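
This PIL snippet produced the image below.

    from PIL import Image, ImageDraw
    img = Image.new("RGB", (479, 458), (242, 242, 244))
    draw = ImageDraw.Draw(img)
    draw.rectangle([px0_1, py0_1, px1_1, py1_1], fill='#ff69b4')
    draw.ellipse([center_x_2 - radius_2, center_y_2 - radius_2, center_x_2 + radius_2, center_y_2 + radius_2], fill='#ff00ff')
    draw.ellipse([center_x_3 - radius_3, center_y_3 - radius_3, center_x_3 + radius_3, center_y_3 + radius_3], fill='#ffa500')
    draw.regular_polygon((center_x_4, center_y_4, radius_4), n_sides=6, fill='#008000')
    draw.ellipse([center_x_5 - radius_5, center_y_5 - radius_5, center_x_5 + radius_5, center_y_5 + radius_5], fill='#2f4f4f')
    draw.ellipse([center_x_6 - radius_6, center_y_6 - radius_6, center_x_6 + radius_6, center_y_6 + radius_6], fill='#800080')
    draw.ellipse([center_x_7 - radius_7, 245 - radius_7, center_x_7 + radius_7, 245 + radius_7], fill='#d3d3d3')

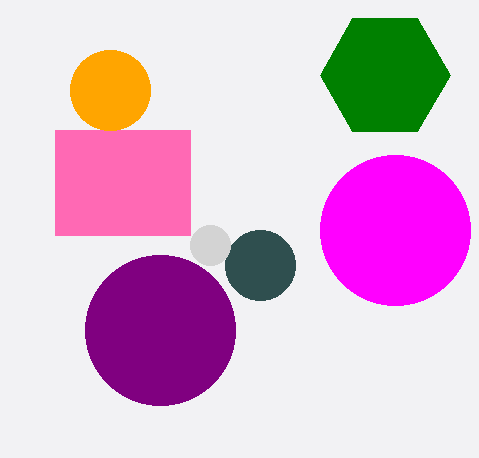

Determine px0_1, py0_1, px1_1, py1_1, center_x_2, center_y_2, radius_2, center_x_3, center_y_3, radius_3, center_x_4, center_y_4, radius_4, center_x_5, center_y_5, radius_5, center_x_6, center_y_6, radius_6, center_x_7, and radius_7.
px0_1 = 55, py0_1 = 130, px1_1 = 190, py1_1 = 235, center_x_2 = 395, center_y_2 = 230, radius_2 = 75, center_x_3 = 110, center_y_3 = 90, radius_3 = 40, center_x_4 = 385, center_y_4 = 75, radius_4 = 65, center_x_5 = 260, center_y_5 = 265, radius_5 = 35, center_x_6 = 160, center_y_6 = 330, radius_6 = 75, center_x_7 = 210, radius_7 = 20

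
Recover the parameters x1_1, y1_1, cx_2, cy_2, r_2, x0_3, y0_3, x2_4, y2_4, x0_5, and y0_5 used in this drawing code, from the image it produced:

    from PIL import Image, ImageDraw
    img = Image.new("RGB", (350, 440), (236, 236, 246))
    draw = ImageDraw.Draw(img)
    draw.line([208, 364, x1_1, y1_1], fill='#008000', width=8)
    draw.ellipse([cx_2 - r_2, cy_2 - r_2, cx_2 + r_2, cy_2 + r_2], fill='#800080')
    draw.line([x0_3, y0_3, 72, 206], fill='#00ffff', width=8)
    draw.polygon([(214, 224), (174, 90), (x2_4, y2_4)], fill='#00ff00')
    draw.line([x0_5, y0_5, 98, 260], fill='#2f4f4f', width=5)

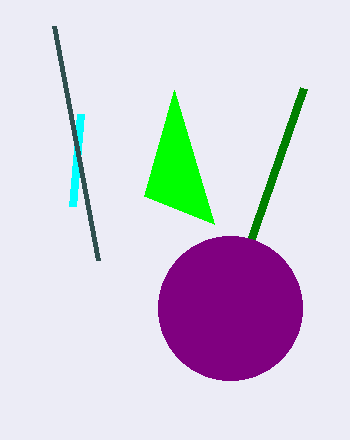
x1_1 = 304
y1_1 = 88
cx_2 = 230
cy_2 = 308
r_2 = 72
x0_3 = 80
y0_3 = 114
x2_4 = 144
y2_4 = 196
x0_5 = 54
y0_5 = 26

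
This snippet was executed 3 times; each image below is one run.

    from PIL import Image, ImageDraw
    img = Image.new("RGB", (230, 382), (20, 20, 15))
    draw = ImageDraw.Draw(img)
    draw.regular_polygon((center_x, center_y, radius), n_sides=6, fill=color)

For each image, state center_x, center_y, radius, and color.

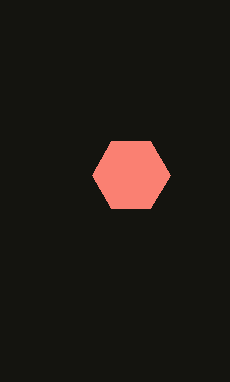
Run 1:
center_x = 131, center_y = 175, radius = 39, color = 'salmon'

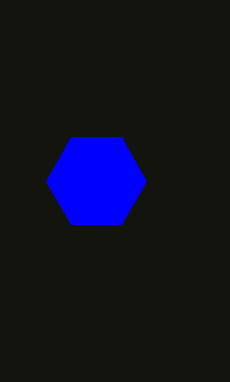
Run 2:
center_x = 96
center_y = 181
radius = 50
color = 'blue'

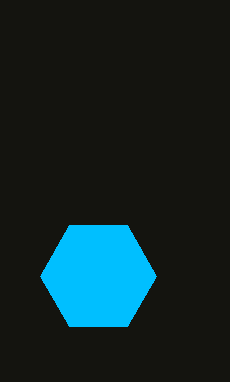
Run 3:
center_x = 98, center_y = 276, radius = 58, color = 'deepskyblue'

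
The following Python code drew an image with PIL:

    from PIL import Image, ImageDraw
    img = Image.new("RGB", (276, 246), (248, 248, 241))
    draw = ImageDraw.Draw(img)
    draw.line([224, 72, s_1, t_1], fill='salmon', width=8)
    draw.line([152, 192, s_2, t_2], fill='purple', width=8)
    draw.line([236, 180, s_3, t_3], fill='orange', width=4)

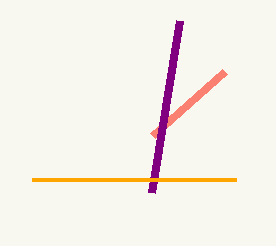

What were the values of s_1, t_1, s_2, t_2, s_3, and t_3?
s_1 = 152
t_1 = 136
s_2 = 180
t_2 = 20
s_3 = 32
t_3 = 180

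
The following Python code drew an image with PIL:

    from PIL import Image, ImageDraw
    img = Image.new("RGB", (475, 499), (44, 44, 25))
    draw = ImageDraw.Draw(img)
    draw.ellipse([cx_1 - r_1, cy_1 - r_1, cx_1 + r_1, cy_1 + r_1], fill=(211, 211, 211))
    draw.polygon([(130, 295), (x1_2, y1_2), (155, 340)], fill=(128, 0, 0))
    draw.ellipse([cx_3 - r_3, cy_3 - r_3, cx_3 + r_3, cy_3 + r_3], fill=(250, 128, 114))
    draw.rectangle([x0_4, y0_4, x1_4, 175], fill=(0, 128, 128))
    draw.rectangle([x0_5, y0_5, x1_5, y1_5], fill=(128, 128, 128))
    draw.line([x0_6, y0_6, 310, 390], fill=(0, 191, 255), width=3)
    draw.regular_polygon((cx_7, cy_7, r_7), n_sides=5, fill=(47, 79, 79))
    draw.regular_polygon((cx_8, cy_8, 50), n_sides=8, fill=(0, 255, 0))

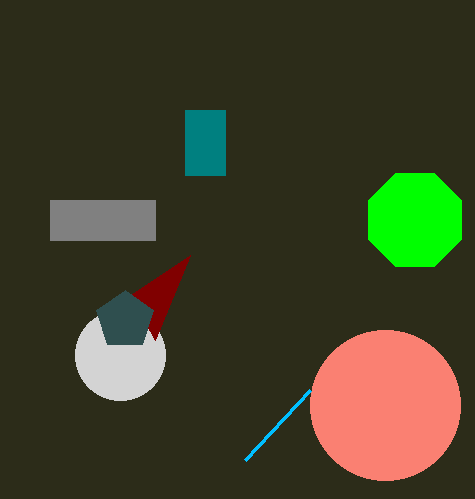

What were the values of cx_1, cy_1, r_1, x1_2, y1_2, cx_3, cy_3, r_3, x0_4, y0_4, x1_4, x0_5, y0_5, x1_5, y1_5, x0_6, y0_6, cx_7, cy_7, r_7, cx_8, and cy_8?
cx_1 = 120, cy_1 = 355, r_1 = 45, x1_2 = 190, y1_2 = 255, cx_3 = 385, cy_3 = 405, r_3 = 75, x0_4 = 185, y0_4 = 110, x1_4 = 225, x0_5 = 50, y0_5 = 200, x1_5 = 155, y1_5 = 240, x0_6 = 245, y0_6 = 460, cx_7 = 125, cy_7 = 320, r_7 = 30, cx_8 = 415, cy_8 = 220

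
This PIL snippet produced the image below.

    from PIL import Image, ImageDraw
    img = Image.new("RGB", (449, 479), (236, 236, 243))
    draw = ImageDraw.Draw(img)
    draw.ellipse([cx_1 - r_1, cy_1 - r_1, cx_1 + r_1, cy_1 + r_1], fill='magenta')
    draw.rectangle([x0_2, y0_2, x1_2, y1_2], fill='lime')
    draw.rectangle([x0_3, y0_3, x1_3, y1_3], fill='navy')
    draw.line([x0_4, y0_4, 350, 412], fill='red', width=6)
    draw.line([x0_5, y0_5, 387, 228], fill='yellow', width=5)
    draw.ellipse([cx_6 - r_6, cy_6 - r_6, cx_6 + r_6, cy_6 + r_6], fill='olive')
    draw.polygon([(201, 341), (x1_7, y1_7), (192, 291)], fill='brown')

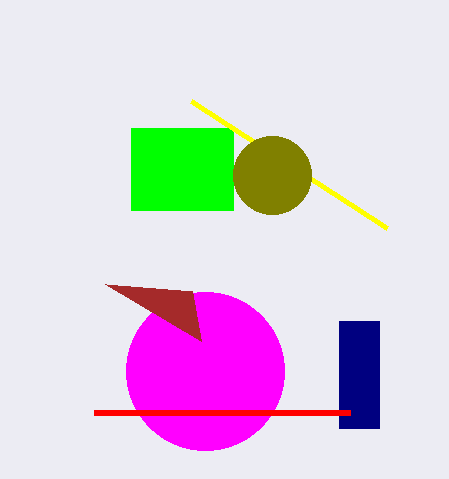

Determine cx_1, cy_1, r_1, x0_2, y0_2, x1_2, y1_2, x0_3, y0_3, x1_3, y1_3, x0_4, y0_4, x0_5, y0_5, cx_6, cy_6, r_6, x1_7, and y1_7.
cx_1 = 205; cy_1 = 371; r_1 = 79; x0_2 = 131; y0_2 = 128; x1_2 = 233; y1_2 = 210; x0_3 = 339; y0_3 = 321; x1_3 = 379; y1_3 = 428; x0_4 = 94; y0_4 = 412; x0_5 = 191; y0_5 = 101; cx_6 = 272; cy_6 = 175; r_6 = 39; x1_7 = 105; y1_7 = 284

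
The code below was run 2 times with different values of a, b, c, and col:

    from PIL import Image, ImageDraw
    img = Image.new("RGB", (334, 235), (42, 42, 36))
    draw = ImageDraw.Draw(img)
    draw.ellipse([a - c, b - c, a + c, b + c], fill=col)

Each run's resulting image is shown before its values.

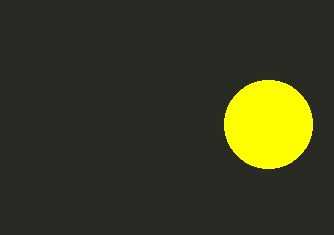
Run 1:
a = 268; b = 124; c = 44; col = 'yellow'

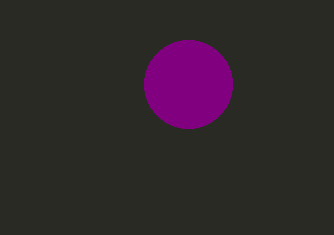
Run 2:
a = 188
b = 84
c = 44
col = 'purple'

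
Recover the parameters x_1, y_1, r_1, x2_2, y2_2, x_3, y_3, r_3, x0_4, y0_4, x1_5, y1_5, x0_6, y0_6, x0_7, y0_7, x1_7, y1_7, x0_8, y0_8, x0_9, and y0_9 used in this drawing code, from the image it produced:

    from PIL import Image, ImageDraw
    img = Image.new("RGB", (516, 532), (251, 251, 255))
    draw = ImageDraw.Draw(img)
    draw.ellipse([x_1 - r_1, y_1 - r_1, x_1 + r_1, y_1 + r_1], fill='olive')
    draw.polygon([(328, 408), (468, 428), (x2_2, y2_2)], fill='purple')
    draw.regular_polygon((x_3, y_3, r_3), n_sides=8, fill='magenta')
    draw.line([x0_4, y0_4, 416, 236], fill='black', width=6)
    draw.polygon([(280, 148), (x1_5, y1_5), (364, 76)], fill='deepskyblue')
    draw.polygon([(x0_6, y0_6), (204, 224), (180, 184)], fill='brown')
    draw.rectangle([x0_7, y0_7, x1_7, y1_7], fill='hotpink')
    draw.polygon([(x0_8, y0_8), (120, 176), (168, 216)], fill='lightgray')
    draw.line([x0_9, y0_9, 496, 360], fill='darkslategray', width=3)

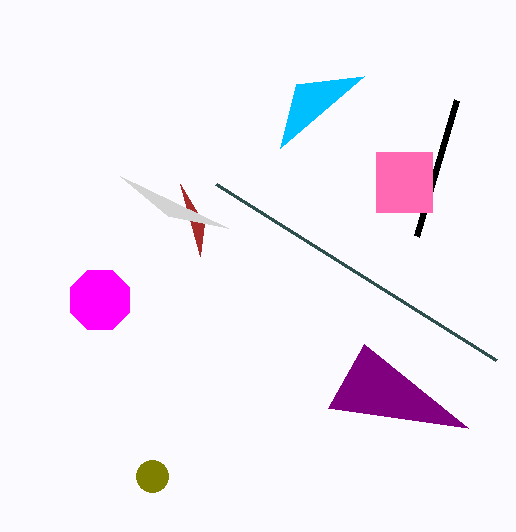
x_1 = 152
y_1 = 476
r_1 = 16
x2_2 = 364
y2_2 = 344
x_3 = 100
y_3 = 300
r_3 = 32
x0_4 = 456
y0_4 = 100
x1_5 = 296
y1_5 = 84
x0_6 = 200
y0_6 = 256
x0_7 = 376
y0_7 = 152
x1_7 = 432
y1_7 = 212
x0_8 = 228
y0_8 = 228
x0_9 = 216
y0_9 = 184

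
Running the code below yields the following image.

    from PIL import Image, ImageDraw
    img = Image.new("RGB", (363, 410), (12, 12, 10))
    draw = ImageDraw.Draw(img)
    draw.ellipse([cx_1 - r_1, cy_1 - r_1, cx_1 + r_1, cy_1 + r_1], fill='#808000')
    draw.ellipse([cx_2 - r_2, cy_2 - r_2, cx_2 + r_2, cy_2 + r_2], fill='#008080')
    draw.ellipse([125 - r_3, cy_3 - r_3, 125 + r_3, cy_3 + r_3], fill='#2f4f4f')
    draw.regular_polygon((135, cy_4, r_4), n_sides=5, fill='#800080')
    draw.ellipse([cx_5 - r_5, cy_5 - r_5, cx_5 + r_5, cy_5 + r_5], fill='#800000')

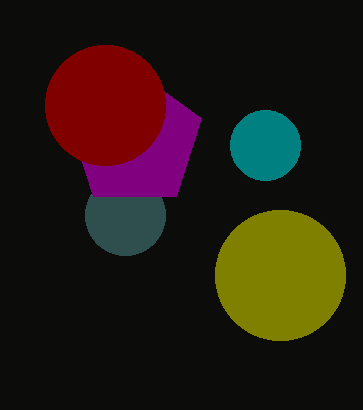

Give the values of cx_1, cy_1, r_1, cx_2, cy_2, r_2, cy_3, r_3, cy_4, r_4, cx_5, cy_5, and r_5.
cx_1 = 280, cy_1 = 275, r_1 = 65, cx_2 = 265, cy_2 = 145, r_2 = 35, cy_3 = 215, r_3 = 40, cy_4 = 140, r_4 = 70, cx_5 = 105, cy_5 = 105, r_5 = 60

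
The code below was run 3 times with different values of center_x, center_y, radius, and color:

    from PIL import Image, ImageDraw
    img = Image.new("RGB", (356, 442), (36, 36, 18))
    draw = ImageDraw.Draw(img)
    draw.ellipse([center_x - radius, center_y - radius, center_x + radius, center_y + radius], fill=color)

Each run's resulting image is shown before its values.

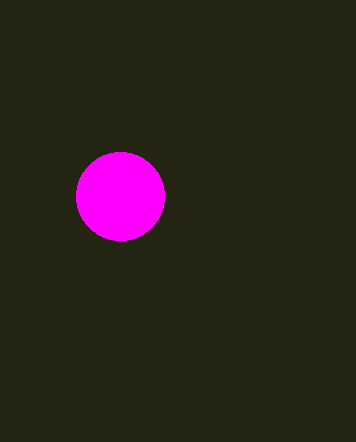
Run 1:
center_x = 120, center_y = 196, radius = 44, color = 'magenta'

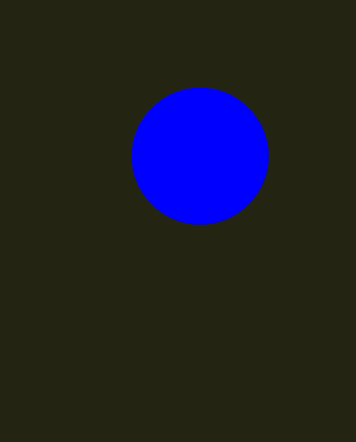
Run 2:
center_x = 200; center_y = 156; radius = 68; color = 'blue'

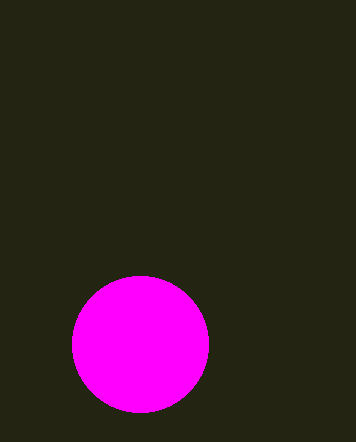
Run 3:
center_x = 140; center_y = 344; radius = 68; color = 'magenta'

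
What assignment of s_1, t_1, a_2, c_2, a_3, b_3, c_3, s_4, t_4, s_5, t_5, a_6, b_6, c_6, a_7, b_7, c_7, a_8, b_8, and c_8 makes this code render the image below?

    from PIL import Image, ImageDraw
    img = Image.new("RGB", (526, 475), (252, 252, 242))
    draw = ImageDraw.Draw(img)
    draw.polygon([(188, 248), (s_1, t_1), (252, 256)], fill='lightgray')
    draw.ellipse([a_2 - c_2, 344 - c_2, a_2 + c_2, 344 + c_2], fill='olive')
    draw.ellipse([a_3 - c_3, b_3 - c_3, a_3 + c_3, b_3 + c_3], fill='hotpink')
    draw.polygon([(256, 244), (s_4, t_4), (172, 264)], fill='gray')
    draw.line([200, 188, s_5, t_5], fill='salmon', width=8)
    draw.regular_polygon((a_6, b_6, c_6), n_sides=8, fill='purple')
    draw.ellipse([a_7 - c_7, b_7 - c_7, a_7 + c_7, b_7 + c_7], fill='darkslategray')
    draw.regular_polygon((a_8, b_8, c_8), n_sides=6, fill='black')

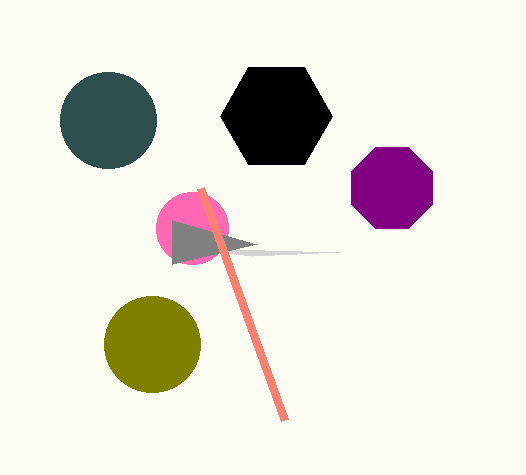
s_1 = 340
t_1 = 252
a_2 = 152
c_2 = 48
a_3 = 192
b_3 = 228
c_3 = 36
s_4 = 172
t_4 = 220
s_5 = 284
t_5 = 420
a_6 = 392
b_6 = 188
c_6 = 44
a_7 = 108
b_7 = 120
c_7 = 48
a_8 = 276
b_8 = 116
c_8 = 56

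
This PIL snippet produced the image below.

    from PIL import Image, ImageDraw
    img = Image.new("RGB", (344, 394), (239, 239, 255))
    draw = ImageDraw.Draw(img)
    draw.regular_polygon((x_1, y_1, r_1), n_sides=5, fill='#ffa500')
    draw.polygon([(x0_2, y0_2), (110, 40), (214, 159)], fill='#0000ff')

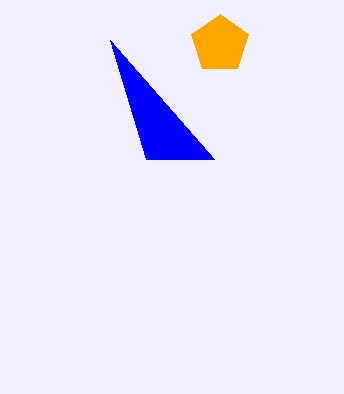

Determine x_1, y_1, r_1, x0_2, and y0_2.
x_1 = 220; y_1 = 44; r_1 = 30; x0_2 = 146; y0_2 = 159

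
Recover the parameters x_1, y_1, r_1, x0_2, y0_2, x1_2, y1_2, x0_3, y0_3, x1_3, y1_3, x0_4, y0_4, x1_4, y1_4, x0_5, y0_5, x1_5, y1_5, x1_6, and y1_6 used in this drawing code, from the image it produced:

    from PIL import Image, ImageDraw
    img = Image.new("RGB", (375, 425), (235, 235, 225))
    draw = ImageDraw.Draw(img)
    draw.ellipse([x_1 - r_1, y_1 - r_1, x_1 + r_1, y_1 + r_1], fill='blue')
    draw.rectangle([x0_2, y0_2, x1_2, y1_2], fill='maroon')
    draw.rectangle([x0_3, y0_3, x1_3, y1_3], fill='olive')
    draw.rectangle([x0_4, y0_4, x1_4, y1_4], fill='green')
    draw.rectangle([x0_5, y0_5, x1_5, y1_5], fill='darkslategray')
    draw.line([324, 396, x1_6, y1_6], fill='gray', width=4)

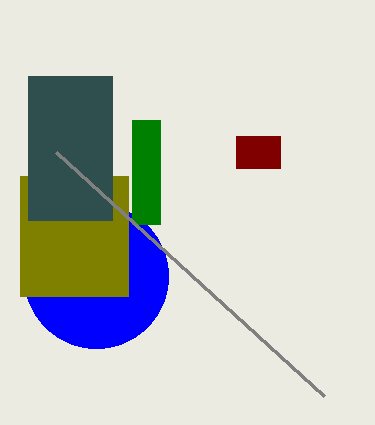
x_1 = 96, y_1 = 276, r_1 = 72, x0_2 = 236, y0_2 = 136, x1_2 = 280, y1_2 = 168, x0_3 = 20, y0_3 = 176, x1_3 = 128, y1_3 = 296, x0_4 = 132, y0_4 = 120, x1_4 = 160, y1_4 = 224, x0_5 = 28, y0_5 = 76, x1_5 = 112, y1_5 = 220, x1_6 = 56, y1_6 = 152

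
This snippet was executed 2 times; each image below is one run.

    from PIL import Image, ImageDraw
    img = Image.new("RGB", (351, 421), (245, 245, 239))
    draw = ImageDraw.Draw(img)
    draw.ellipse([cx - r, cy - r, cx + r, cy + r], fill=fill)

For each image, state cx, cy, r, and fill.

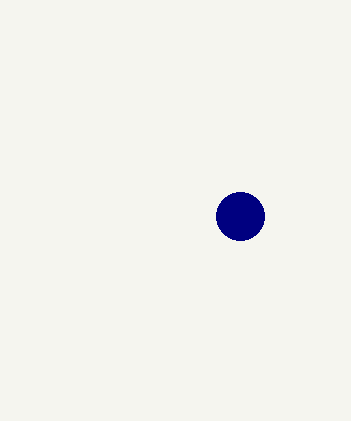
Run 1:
cx = 240, cy = 216, r = 24, fill = 'navy'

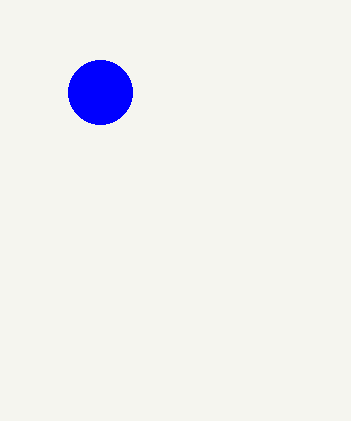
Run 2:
cx = 100; cy = 92; r = 32; fill = 'blue'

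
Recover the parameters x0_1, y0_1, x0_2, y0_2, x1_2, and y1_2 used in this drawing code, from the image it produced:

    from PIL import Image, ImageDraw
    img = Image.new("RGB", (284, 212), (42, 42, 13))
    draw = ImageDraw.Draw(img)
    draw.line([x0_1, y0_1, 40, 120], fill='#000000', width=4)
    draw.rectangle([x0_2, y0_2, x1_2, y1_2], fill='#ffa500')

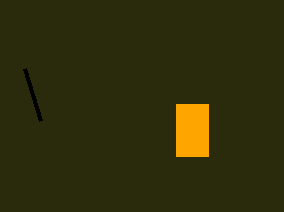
x0_1 = 24, y0_1 = 68, x0_2 = 176, y0_2 = 104, x1_2 = 208, y1_2 = 156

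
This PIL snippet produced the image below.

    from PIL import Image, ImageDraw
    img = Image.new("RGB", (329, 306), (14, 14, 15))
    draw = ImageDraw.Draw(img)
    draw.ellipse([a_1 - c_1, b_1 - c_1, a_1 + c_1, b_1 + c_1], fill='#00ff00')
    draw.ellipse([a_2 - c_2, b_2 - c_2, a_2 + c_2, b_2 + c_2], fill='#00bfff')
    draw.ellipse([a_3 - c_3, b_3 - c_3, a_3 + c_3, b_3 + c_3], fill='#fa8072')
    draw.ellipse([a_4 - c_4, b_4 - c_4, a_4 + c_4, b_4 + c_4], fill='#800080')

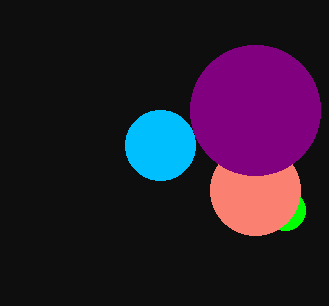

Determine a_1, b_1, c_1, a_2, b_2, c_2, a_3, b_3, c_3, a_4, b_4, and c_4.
a_1 = 285; b_1 = 210; c_1 = 20; a_2 = 160; b_2 = 145; c_2 = 35; a_3 = 255; b_3 = 190; c_3 = 45; a_4 = 255; b_4 = 110; c_4 = 65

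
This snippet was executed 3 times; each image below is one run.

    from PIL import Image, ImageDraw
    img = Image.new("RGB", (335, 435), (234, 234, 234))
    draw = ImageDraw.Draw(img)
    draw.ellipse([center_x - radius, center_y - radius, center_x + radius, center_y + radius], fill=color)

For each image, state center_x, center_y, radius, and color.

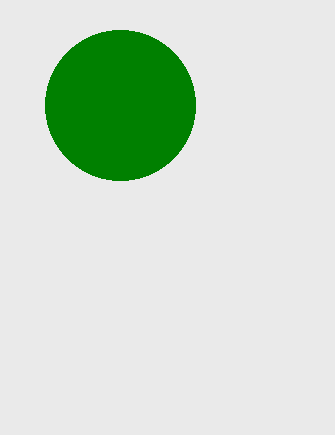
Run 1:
center_x = 120, center_y = 105, radius = 75, color = 'green'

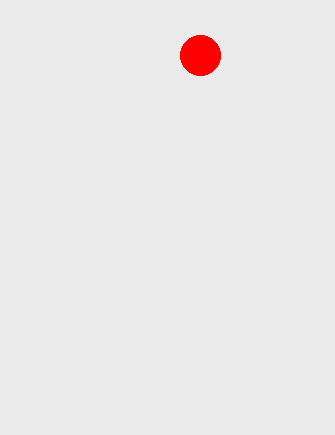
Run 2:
center_x = 200; center_y = 55; radius = 20; color = 'red'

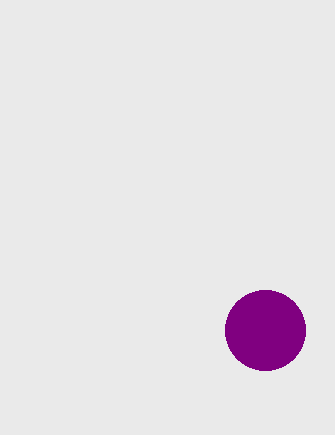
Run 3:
center_x = 265; center_y = 330; radius = 40; color = 'purple'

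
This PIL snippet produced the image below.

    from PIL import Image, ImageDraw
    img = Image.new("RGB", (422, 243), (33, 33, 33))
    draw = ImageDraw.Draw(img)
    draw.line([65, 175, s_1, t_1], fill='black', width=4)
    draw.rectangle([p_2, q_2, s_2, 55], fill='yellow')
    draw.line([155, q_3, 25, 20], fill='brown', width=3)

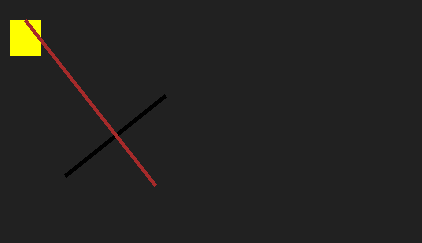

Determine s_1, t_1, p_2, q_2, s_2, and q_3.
s_1 = 165, t_1 = 95, p_2 = 10, q_2 = 20, s_2 = 40, q_3 = 185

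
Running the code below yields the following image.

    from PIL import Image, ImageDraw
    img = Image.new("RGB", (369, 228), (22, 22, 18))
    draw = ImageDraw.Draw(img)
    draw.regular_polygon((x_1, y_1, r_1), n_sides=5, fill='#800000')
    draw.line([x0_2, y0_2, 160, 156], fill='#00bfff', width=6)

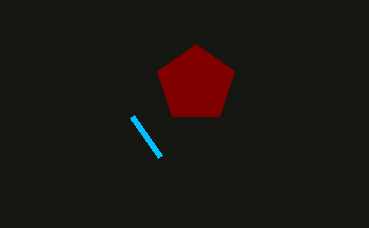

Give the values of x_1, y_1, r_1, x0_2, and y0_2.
x_1 = 196
y_1 = 84
r_1 = 40
x0_2 = 132
y0_2 = 116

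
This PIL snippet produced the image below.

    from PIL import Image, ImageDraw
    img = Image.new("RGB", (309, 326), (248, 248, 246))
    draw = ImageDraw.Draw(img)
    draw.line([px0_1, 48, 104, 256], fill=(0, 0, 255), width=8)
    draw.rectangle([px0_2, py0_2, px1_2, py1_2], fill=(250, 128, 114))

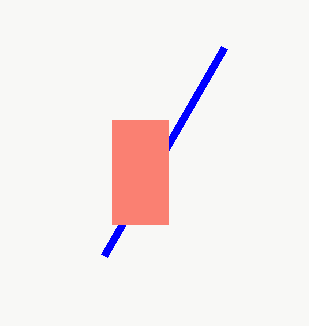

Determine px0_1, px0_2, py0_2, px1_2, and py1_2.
px0_1 = 224; px0_2 = 112; py0_2 = 120; px1_2 = 168; py1_2 = 224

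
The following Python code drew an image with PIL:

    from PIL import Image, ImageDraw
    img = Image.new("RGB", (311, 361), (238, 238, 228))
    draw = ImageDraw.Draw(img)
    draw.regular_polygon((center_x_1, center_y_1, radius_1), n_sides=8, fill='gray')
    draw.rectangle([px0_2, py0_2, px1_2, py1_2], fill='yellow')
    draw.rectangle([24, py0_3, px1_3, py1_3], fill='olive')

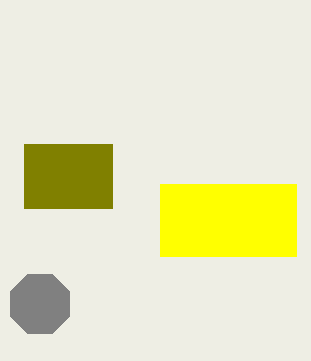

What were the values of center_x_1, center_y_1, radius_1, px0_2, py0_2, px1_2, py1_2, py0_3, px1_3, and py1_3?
center_x_1 = 40; center_y_1 = 304; radius_1 = 32; px0_2 = 160; py0_2 = 184; px1_2 = 296; py1_2 = 256; py0_3 = 144; px1_3 = 112; py1_3 = 208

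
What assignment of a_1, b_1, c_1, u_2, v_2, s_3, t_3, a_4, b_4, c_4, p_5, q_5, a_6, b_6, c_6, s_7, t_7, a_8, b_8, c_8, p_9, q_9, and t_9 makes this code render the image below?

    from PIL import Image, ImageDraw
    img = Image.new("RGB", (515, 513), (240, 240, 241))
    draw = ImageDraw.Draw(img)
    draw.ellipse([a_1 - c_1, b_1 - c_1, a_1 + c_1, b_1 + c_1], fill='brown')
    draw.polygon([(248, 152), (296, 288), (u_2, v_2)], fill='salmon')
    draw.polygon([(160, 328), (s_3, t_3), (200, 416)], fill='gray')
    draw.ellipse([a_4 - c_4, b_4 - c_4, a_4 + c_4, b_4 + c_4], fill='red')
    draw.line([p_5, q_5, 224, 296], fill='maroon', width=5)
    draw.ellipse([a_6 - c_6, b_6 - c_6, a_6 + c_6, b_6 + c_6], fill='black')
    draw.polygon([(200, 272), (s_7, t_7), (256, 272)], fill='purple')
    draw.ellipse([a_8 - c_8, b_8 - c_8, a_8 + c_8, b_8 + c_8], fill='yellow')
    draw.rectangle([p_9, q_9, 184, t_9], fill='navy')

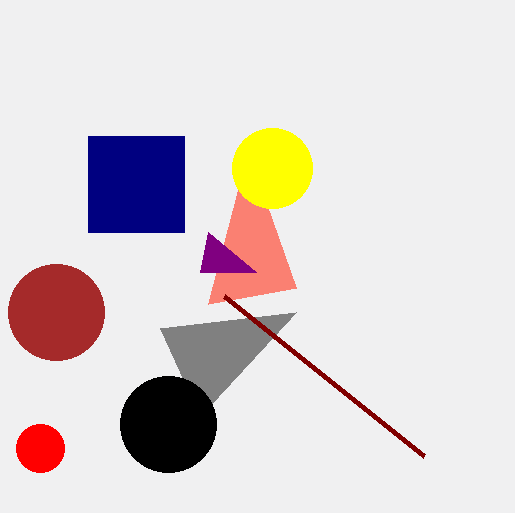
a_1 = 56; b_1 = 312; c_1 = 48; u_2 = 208; v_2 = 304; s_3 = 296; t_3 = 312; a_4 = 40; b_4 = 448; c_4 = 24; p_5 = 424; q_5 = 456; a_6 = 168; b_6 = 424; c_6 = 48; s_7 = 208; t_7 = 232; a_8 = 272; b_8 = 168; c_8 = 40; p_9 = 88; q_9 = 136; t_9 = 232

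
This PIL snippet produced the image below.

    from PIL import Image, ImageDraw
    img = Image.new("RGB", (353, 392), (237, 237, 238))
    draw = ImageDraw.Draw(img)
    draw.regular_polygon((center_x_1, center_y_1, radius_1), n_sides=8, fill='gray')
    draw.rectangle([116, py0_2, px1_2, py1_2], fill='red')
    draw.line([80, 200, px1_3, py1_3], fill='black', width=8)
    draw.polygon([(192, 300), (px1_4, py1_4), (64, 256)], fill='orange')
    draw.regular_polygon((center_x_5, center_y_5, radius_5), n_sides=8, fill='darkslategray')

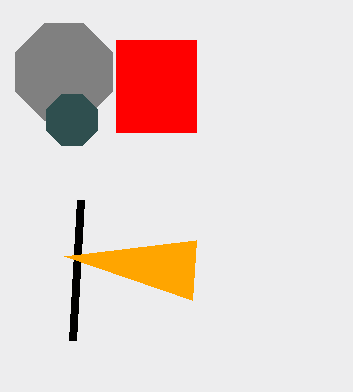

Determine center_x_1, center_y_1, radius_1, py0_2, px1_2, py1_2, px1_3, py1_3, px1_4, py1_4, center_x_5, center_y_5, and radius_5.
center_x_1 = 64
center_y_1 = 72
radius_1 = 52
py0_2 = 40
px1_2 = 196
py1_2 = 132
px1_3 = 72
py1_3 = 340
px1_4 = 196
py1_4 = 240
center_x_5 = 72
center_y_5 = 120
radius_5 = 28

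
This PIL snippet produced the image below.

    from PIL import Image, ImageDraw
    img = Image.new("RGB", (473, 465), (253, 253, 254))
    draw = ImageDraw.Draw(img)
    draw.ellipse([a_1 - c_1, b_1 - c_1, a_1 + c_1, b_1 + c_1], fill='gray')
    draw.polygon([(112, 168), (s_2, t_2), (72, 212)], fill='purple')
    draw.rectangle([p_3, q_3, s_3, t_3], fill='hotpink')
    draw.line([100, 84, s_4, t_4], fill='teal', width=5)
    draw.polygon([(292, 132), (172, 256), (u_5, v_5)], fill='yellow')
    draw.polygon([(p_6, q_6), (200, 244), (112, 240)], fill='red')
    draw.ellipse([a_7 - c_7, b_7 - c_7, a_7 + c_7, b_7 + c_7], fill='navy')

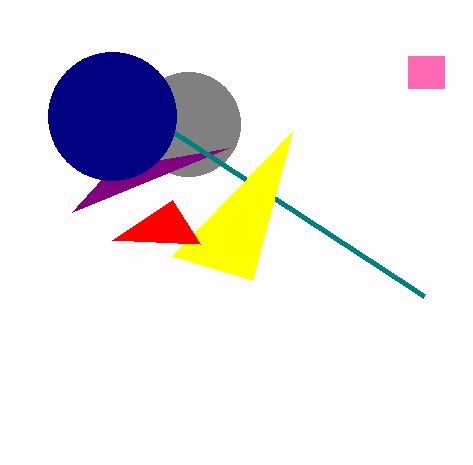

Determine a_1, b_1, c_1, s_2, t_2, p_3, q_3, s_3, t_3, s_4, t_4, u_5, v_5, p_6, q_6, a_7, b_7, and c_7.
a_1 = 188; b_1 = 124; c_1 = 52; s_2 = 228; t_2 = 148; p_3 = 408; q_3 = 56; s_3 = 444; t_3 = 88; s_4 = 424; t_4 = 296; u_5 = 252; v_5 = 280; p_6 = 172; q_6 = 200; a_7 = 112; b_7 = 116; c_7 = 64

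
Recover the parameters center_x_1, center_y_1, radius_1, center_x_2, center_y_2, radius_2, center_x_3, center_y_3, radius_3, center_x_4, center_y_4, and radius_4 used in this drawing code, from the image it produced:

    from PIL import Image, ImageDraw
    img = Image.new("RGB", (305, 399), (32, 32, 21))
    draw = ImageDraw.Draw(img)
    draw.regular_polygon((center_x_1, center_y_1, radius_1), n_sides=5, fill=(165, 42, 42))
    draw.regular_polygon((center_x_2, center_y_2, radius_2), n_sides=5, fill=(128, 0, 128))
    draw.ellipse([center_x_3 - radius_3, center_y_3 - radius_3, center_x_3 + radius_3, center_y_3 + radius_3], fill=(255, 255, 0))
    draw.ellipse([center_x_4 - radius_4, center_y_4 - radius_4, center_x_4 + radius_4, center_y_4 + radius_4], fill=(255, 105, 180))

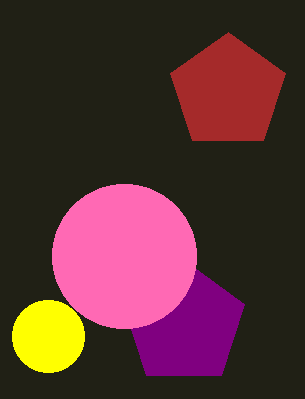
center_x_1 = 228
center_y_1 = 92
radius_1 = 60
center_x_2 = 184
center_y_2 = 324
radius_2 = 64
center_x_3 = 48
center_y_3 = 336
radius_3 = 36
center_x_4 = 124
center_y_4 = 256
radius_4 = 72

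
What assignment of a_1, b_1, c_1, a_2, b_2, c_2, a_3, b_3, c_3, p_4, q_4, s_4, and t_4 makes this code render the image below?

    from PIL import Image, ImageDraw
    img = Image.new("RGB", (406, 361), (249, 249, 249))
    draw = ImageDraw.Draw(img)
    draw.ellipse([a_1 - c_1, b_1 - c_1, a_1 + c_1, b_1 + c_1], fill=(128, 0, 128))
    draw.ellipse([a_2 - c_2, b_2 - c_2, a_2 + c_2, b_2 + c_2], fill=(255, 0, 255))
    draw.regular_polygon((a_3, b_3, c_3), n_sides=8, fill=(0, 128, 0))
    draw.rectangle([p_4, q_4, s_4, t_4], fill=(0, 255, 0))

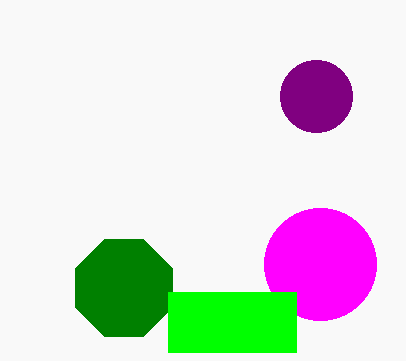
a_1 = 316; b_1 = 96; c_1 = 36; a_2 = 320; b_2 = 264; c_2 = 56; a_3 = 124; b_3 = 288; c_3 = 52; p_4 = 168; q_4 = 292; s_4 = 296; t_4 = 352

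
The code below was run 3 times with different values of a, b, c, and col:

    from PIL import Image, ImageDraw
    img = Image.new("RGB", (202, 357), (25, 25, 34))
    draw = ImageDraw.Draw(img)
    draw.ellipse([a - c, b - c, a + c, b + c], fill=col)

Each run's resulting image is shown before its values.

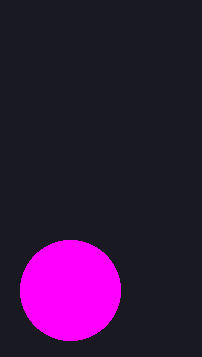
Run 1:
a = 70, b = 290, c = 50, col = 'magenta'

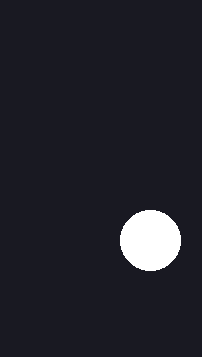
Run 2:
a = 150
b = 240
c = 30
col = 'white'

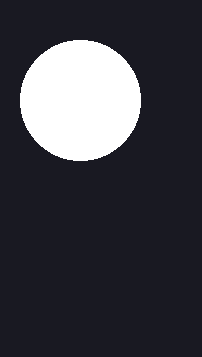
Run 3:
a = 80
b = 100
c = 60
col = 'white'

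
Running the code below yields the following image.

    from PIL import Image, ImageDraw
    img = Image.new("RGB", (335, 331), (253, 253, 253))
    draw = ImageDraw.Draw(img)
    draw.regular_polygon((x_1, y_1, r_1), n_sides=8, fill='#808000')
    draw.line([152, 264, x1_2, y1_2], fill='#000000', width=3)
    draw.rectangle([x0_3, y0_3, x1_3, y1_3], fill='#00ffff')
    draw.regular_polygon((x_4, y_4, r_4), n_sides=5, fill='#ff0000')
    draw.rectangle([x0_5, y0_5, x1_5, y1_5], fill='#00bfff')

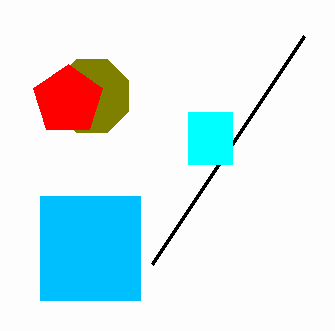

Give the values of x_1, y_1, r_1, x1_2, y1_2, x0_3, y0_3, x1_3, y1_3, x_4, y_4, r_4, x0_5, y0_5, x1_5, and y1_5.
x_1 = 92; y_1 = 96; r_1 = 40; x1_2 = 304; y1_2 = 36; x0_3 = 188; y0_3 = 112; x1_3 = 232; y1_3 = 164; x_4 = 68; y_4 = 100; r_4 = 36; x0_5 = 40; y0_5 = 196; x1_5 = 140; y1_5 = 300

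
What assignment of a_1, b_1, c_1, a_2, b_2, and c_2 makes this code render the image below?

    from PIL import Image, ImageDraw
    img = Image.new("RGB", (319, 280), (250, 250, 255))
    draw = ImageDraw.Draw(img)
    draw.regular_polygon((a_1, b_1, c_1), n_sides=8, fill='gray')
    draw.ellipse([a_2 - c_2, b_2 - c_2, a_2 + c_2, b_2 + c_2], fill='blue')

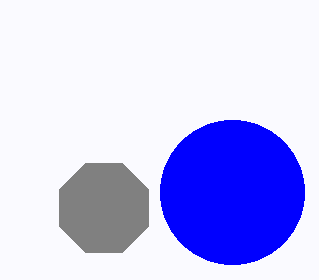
a_1 = 104; b_1 = 208; c_1 = 48; a_2 = 232; b_2 = 192; c_2 = 72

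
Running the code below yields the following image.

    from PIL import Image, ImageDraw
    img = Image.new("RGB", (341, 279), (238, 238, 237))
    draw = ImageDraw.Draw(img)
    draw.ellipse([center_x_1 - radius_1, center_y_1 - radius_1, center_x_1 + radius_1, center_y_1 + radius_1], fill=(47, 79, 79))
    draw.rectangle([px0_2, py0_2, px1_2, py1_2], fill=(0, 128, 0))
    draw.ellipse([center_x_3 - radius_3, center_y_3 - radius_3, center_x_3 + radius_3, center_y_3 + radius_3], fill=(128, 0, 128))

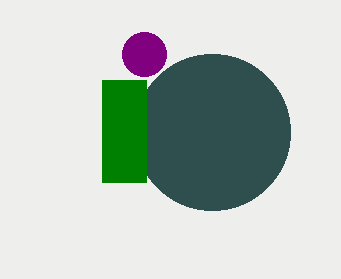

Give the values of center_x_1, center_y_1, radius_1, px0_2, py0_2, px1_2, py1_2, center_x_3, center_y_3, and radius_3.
center_x_1 = 212, center_y_1 = 132, radius_1 = 78, px0_2 = 102, py0_2 = 80, px1_2 = 146, py1_2 = 182, center_x_3 = 144, center_y_3 = 54, radius_3 = 22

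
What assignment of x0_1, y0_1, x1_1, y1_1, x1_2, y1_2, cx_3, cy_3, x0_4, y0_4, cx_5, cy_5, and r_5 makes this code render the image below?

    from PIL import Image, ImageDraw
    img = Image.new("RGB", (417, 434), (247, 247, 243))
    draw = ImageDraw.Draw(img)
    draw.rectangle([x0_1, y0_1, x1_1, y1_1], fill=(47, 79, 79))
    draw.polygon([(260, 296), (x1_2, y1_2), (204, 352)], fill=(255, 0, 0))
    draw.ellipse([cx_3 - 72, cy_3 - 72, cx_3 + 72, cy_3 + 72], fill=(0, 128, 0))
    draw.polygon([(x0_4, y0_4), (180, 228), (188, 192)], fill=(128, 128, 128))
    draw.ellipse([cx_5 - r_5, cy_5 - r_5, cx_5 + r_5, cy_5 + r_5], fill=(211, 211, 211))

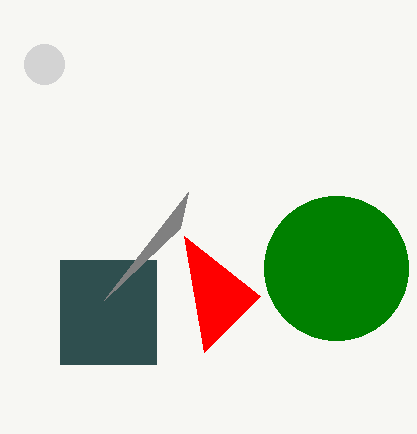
x0_1 = 60
y0_1 = 260
x1_1 = 156
y1_1 = 364
x1_2 = 184
y1_2 = 236
cx_3 = 336
cy_3 = 268
x0_4 = 104
y0_4 = 300
cx_5 = 44
cy_5 = 64
r_5 = 20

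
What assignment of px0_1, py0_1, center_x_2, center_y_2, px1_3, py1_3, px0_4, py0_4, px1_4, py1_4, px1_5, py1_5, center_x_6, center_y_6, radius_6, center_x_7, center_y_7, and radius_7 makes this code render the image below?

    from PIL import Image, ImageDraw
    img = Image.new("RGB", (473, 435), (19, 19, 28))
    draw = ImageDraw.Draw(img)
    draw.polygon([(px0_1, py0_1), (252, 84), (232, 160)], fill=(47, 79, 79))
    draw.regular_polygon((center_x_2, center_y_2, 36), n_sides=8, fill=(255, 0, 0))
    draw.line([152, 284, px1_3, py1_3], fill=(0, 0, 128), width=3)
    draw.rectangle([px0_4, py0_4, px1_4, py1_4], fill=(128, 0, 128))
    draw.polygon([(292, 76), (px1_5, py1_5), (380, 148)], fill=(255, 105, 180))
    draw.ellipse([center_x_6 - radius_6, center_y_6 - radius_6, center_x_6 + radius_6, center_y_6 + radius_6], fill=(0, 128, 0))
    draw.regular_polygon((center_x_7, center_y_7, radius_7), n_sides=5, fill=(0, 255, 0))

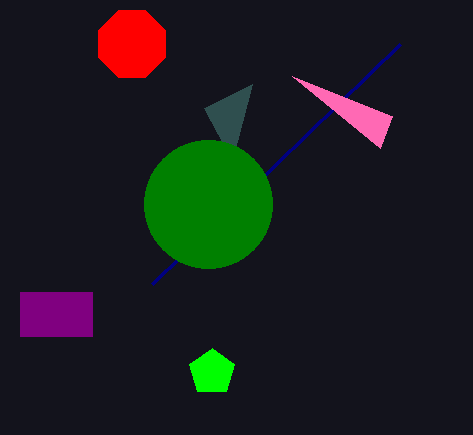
px0_1 = 204; py0_1 = 108; center_x_2 = 132; center_y_2 = 44; px1_3 = 400; py1_3 = 44; px0_4 = 20; py0_4 = 292; px1_4 = 92; py1_4 = 336; px1_5 = 392; py1_5 = 116; center_x_6 = 208; center_y_6 = 204; radius_6 = 64; center_x_7 = 212; center_y_7 = 372; radius_7 = 24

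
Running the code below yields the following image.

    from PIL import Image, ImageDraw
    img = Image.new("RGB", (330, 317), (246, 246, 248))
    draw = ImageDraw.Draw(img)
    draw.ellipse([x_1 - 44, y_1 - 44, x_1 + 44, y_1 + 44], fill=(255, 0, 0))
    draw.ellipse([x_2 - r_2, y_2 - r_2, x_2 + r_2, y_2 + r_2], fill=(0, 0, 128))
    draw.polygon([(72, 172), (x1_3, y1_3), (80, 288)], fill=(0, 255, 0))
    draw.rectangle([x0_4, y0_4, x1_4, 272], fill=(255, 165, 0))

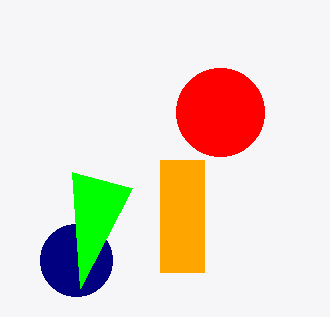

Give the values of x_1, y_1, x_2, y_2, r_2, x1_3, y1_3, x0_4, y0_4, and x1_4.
x_1 = 220, y_1 = 112, x_2 = 76, y_2 = 260, r_2 = 36, x1_3 = 132, y1_3 = 188, x0_4 = 160, y0_4 = 160, x1_4 = 204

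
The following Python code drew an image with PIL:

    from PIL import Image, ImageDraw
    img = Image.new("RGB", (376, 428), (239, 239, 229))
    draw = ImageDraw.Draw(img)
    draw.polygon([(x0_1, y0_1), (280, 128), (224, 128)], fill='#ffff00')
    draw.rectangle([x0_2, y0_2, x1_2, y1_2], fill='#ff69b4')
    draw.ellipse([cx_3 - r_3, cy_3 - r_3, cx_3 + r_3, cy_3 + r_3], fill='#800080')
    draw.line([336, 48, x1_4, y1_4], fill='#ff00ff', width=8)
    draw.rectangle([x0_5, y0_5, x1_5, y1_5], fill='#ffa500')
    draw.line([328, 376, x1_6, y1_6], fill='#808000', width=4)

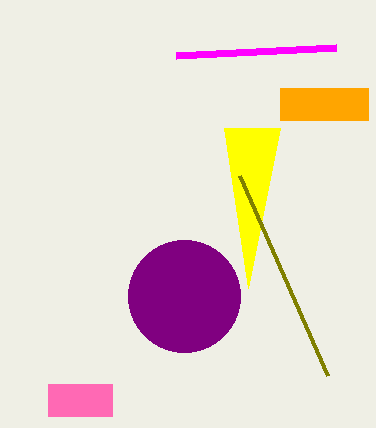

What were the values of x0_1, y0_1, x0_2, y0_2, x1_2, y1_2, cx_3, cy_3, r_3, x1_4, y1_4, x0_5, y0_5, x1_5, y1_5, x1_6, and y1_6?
x0_1 = 248, y0_1 = 288, x0_2 = 48, y0_2 = 384, x1_2 = 112, y1_2 = 416, cx_3 = 184, cy_3 = 296, r_3 = 56, x1_4 = 176, y1_4 = 56, x0_5 = 280, y0_5 = 88, x1_5 = 368, y1_5 = 120, x1_6 = 240, y1_6 = 176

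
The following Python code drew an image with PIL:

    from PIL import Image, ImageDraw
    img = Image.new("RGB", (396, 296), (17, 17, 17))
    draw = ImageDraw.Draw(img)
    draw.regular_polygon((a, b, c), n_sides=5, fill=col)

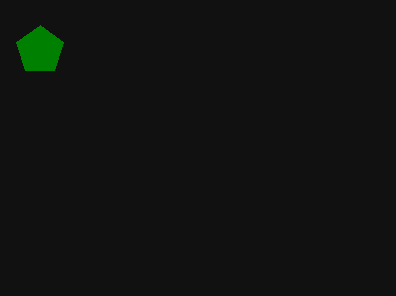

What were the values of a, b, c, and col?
a = 40; b = 50; c = 25; col = 'green'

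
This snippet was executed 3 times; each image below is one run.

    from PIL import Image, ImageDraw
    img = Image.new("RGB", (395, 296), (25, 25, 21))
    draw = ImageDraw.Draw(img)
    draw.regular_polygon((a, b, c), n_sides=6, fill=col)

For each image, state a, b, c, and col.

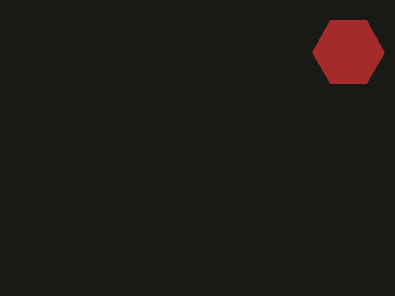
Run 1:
a = 348
b = 52
c = 36
col = 'brown'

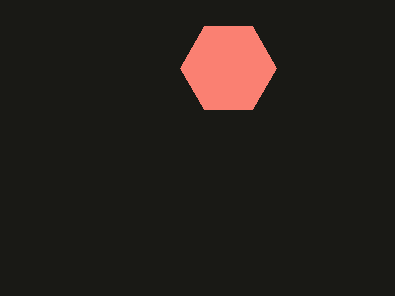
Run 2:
a = 228, b = 68, c = 48, col = 'salmon'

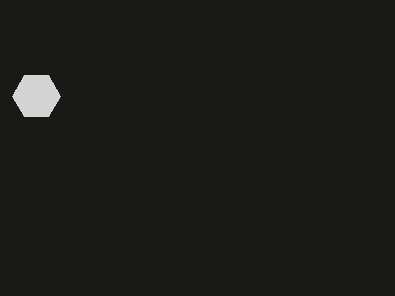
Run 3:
a = 36, b = 96, c = 24, col = 'lightgray'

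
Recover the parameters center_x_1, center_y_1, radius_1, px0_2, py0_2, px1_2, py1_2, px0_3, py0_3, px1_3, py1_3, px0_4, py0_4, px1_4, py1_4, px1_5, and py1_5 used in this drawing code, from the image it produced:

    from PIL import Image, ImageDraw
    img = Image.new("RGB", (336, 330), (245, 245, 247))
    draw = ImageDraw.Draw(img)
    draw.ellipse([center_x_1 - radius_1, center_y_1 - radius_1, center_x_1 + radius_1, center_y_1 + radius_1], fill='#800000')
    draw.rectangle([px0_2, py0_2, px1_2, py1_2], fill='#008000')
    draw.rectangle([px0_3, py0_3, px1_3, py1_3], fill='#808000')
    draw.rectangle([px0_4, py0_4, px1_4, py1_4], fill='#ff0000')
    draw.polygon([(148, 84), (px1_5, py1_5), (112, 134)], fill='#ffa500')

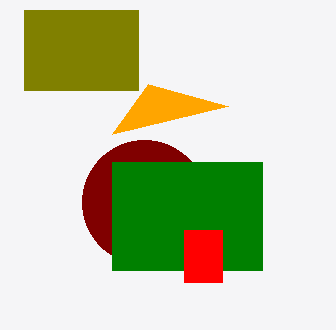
center_x_1 = 144, center_y_1 = 202, radius_1 = 62, px0_2 = 112, py0_2 = 162, px1_2 = 262, py1_2 = 270, px0_3 = 24, py0_3 = 10, px1_3 = 138, py1_3 = 90, px0_4 = 184, py0_4 = 230, px1_4 = 222, py1_4 = 282, px1_5 = 228, py1_5 = 106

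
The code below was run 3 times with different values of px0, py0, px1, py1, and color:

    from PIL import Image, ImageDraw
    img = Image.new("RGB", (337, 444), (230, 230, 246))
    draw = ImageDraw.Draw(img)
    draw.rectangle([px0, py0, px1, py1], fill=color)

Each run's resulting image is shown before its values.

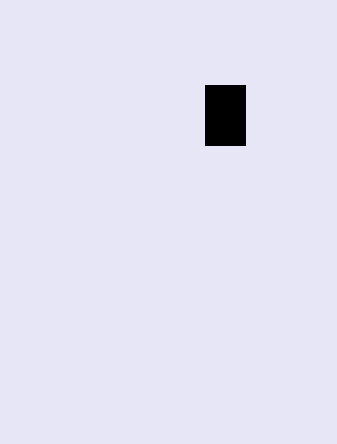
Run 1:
px0 = 205, py0 = 85, px1 = 245, py1 = 145, color = 'black'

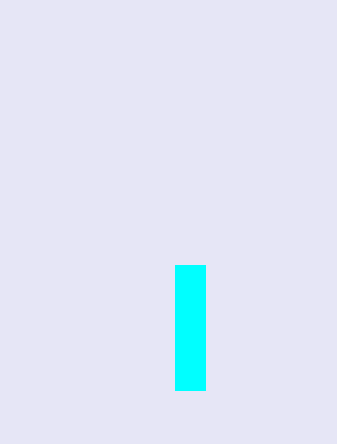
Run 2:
px0 = 175
py0 = 265
px1 = 205
py1 = 390
color = 'cyan'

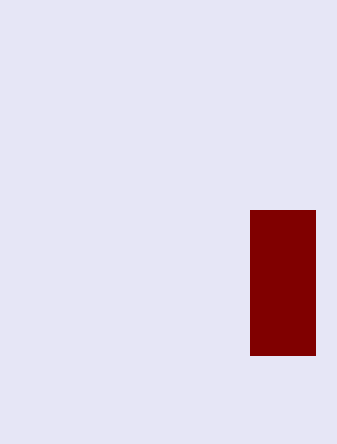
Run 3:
px0 = 250, py0 = 210, px1 = 315, py1 = 355, color = 'maroon'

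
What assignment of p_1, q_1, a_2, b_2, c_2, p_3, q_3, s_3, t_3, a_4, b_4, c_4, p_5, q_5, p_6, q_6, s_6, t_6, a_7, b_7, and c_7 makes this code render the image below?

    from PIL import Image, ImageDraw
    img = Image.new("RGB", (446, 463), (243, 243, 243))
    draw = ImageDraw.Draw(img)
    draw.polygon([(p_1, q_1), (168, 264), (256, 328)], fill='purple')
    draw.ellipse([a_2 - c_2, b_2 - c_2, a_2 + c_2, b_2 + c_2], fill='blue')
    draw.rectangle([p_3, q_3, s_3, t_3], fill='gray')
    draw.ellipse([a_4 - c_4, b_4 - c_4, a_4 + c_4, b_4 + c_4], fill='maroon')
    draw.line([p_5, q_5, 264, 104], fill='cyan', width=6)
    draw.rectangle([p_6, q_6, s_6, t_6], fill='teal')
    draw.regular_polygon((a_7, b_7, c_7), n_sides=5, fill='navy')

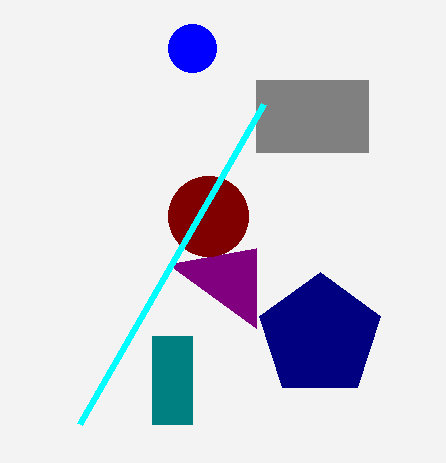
p_1 = 256
q_1 = 248
a_2 = 192
b_2 = 48
c_2 = 24
p_3 = 256
q_3 = 80
s_3 = 368
t_3 = 152
a_4 = 208
b_4 = 216
c_4 = 40
p_5 = 80
q_5 = 424
p_6 = 152
q_6 = 336
s_6 = 192
t_6 = 424
a_7 = 320
b_7 = 336
c_7 = 64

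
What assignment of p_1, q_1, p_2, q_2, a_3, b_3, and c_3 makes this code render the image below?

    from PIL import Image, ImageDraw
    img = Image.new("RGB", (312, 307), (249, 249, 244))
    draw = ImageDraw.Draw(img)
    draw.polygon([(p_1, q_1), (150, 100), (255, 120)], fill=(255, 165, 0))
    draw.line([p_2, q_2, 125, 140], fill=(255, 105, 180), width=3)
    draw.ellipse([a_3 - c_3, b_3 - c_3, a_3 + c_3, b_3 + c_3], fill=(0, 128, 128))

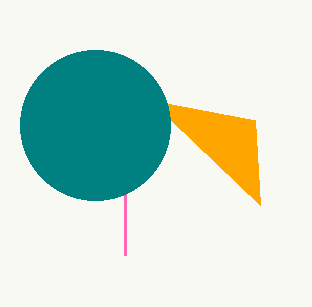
p_1 = 260
q_1 = 205
p_2 = 125
q_2 = 255
a_3 = 95
b_3 = 125
c_3 = 75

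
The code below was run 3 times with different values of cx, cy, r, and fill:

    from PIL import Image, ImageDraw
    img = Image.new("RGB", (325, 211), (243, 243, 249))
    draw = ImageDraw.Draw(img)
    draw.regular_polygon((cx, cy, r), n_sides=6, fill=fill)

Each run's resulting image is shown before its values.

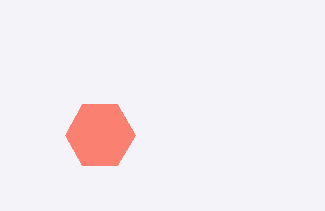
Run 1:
cx = 100, cy = 135, r = 35, fill = 'salmon'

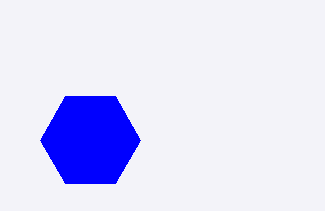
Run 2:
cx = 90, cy = 140, r = 50, fill = 'blue'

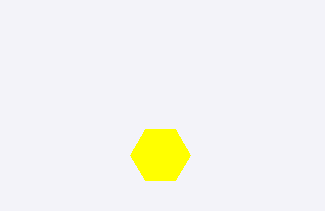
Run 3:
cx = 160, cy = 155, r = 30, fill = 'yellow'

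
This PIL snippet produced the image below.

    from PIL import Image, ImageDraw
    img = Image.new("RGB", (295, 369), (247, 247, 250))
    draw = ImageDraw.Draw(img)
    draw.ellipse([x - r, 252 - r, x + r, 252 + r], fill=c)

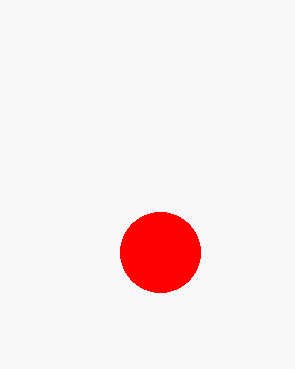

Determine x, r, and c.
x = 160; r = 40; c = 'red'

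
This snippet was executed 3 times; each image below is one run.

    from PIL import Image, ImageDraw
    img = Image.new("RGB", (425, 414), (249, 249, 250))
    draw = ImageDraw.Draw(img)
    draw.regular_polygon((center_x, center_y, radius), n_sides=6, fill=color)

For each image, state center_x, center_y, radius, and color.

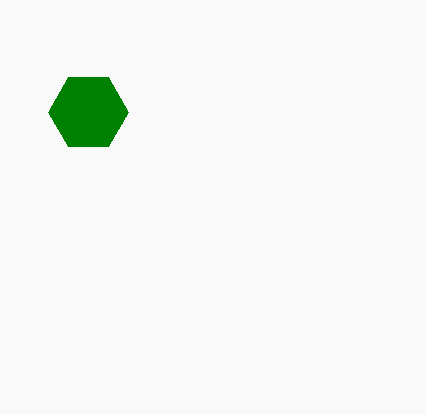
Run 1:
center_x = 88; center_y = 112; radius = 40; color = 'green'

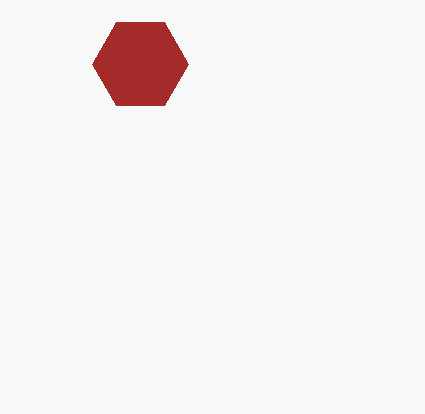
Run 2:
center_x = 140
center_y = 64
radius = 48
color = 'brown'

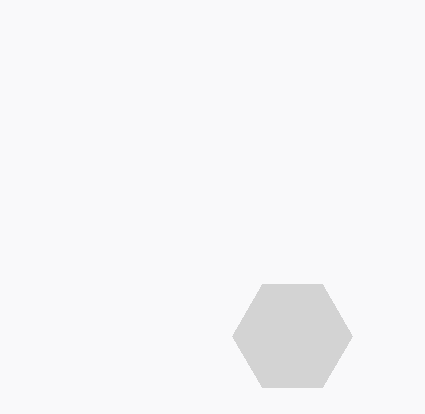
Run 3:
center_x = 292; center_y = 336; radius = 60; color = 'lightgray'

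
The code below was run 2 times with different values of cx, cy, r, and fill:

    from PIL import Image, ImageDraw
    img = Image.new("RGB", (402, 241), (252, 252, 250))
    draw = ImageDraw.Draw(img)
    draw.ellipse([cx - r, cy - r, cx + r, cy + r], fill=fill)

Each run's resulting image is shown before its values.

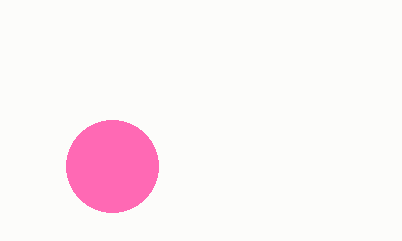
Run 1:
cx = 112, cy = 166, r = 46, fill = 'hotpink'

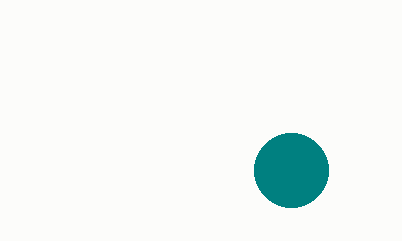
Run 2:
cx = 291, cy = 170, r = 37, fill = 'teal'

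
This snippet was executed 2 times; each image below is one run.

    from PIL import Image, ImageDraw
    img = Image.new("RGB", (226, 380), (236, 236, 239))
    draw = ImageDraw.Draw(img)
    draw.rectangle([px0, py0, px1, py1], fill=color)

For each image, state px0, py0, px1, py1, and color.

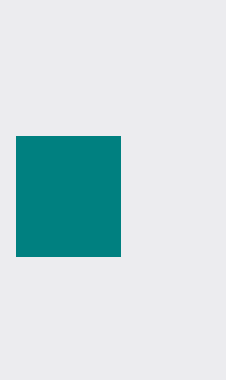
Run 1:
px0 = 16
py0 = 136
px1 = 120
py1 = 256
color = 'teal'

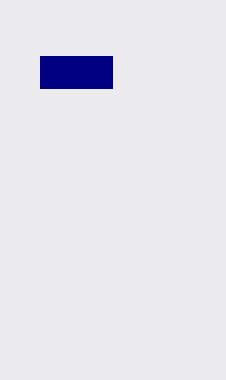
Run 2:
px0 = 40
py0 = 56
px1 = 112
py1 = 88
color = 'navy'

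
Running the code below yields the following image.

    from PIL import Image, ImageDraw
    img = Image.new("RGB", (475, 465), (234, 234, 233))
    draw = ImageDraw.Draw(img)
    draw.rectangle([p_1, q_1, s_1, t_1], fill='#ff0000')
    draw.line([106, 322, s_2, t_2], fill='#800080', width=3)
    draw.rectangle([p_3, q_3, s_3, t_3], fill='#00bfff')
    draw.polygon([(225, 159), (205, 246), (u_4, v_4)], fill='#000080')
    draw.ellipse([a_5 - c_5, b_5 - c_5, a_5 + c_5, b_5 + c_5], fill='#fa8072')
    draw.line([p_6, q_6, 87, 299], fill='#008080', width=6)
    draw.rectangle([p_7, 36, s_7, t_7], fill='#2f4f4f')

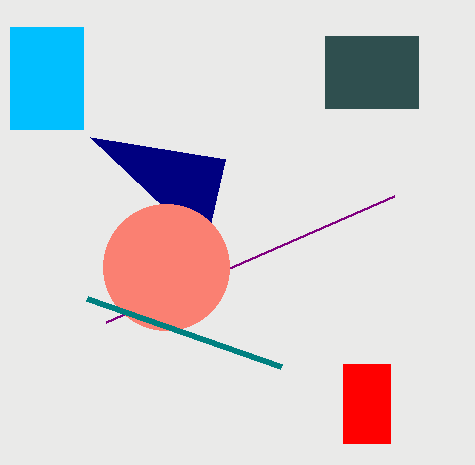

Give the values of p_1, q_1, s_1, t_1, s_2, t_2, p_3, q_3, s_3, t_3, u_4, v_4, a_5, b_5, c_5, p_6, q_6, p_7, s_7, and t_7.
p_1 = 343, q_1 = 364, s_1 = 390, t_1 = 443, s_2 = 394, t_2 = 196, p_3 = 10, q_3 = 27, s_3 = 83, t_3 = 129, u_4 = 90, v_4 = 137, a_5 = 166, b_5 = 267, c_5 = 63, p_6 = 281, q_6 = 367, p_7 = 325, s_7 = 418, t_7 = 108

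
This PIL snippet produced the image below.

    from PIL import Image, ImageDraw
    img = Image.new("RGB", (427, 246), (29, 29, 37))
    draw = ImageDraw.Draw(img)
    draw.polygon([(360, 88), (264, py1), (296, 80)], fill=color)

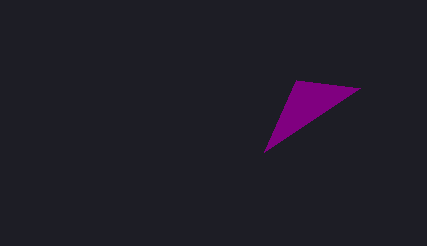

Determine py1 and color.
py1 = 152; color = 'purple'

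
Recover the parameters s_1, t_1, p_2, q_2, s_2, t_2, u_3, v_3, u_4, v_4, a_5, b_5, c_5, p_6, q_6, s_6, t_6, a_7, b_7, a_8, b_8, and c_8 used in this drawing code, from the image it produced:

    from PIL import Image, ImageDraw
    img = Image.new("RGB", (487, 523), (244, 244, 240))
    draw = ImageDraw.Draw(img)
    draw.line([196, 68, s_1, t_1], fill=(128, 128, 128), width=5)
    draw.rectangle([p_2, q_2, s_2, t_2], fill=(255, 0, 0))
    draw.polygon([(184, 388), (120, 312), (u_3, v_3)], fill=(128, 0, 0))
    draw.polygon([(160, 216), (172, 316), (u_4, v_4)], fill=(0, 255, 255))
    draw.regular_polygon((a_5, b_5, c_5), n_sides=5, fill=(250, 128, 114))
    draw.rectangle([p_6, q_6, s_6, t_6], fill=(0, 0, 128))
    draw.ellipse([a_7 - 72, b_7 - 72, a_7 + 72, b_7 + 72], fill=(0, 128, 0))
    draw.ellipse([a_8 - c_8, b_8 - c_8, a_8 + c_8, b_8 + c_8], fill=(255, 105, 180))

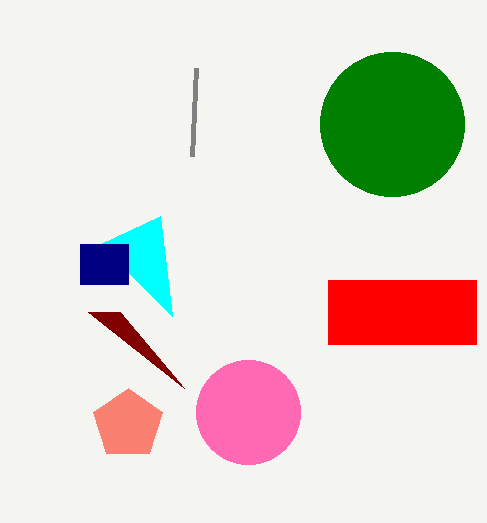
s_1 = 192
t_1 = 156
p_2 = 328
q_2 = 280
s_2 = 476
t_2 = 344
u_3 = 88
v_3 = 312
u_4 = 100
v_4 = 244
a_5 = 128
b_5 = 424
c_5 = 36
p_6 = 80
q_6 = 244
s_6 = 128
t_6 = 284
a_7 = 392
b_7 = 124
a_8 = 248
b_8 = 412
c_8 = 52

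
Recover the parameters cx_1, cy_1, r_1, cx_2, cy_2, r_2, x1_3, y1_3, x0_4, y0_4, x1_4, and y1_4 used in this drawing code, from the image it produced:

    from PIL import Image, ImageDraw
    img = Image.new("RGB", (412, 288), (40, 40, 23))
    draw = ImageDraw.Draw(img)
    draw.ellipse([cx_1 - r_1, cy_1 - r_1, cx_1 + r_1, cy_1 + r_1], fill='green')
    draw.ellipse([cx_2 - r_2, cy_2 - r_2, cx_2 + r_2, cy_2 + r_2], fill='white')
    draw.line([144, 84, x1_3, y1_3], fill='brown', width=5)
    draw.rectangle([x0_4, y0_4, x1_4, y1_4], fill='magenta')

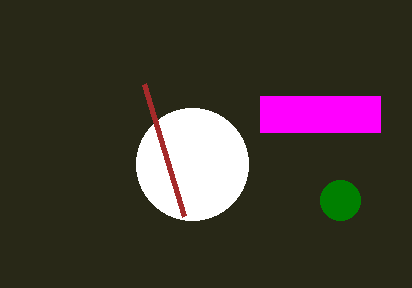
cx_1 = 340, cy_1 = 200, r_1 = 20, cx_2 = 192, cy_2 = 164, r_2 = 56, x1_3 = 184, y1_3 = 216, x0_4 = 260, y0_4 = 96, x1_4 = 380, y1_4 = 132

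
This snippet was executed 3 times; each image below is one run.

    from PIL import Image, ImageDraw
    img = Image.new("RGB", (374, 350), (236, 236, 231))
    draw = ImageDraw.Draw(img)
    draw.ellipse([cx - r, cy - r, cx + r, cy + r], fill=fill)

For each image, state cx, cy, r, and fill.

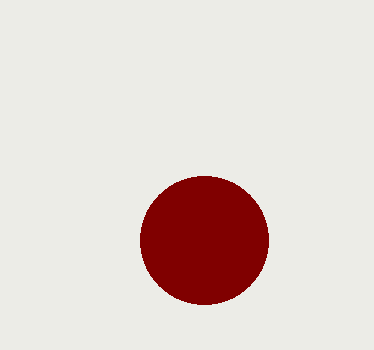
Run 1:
cx = 204
cy = 240
r = 64
fill = 'maroon'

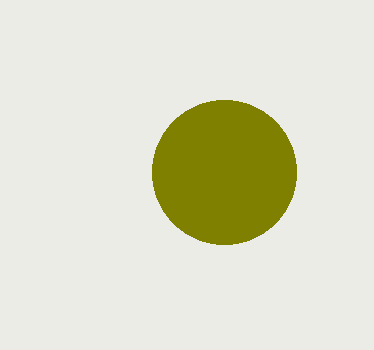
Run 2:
cx = 224
cy = 172
r = 72
fill = 'olive'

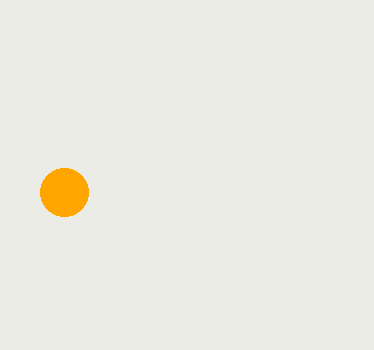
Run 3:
cx = 64
cy = 192
r = 24
fill = 'orange'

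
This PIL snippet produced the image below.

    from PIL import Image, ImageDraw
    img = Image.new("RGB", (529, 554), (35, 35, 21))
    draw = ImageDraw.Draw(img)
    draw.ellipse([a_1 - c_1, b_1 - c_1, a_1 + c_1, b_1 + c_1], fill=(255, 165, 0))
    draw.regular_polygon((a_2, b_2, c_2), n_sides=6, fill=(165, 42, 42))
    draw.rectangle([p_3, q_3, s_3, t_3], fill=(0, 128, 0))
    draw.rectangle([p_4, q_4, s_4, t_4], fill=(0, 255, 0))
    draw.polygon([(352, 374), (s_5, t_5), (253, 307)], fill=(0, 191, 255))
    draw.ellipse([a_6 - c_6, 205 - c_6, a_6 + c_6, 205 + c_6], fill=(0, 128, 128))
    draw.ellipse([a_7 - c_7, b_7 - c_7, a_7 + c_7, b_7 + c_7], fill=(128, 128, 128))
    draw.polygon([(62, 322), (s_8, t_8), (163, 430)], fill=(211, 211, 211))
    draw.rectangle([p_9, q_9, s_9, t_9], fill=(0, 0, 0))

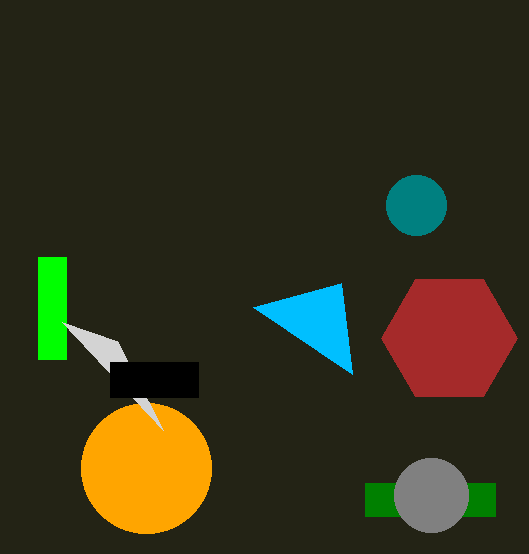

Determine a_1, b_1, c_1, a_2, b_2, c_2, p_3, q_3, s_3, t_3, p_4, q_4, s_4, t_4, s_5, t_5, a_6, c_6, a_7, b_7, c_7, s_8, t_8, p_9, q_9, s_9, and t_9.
a_1 = 146
b_1 = 468
c_1 = 65
a_2 = 449
b_2 = 338
c_2 = 68
p_3 = 365
q_3 = 483
s_3 = 495
t_3 = 516
p_4 = 38
q_4 = 257
s_4 = 66
t_4 = 359
s_5 = 341
t_5 = 283
a_6 = 416
c_6 = 30
a_7 = 431
b_7 = 495
c_7 = 37
s_8 = 117
t_8 = 341
p_9 = 110
q_9 = 362
s_9 = 198
t_9 = 397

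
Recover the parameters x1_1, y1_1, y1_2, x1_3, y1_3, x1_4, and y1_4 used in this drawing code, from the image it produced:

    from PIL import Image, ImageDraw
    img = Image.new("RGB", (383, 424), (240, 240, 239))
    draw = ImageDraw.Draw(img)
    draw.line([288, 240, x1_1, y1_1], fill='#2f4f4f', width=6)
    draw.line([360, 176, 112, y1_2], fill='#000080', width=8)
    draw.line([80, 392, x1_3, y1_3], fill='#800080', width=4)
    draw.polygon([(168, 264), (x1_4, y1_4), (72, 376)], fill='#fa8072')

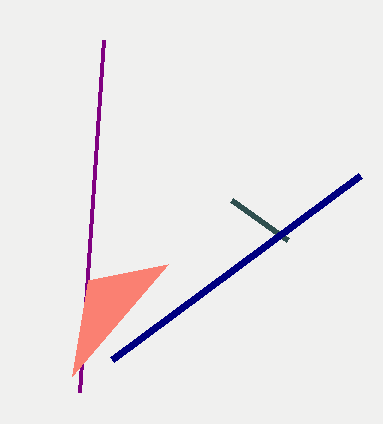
x1_1 = 232; y1_1 = 200; y1_2 = 360; x1_3 = 104; y1_3 = 40; x1_4 = 88; y1_4 = 280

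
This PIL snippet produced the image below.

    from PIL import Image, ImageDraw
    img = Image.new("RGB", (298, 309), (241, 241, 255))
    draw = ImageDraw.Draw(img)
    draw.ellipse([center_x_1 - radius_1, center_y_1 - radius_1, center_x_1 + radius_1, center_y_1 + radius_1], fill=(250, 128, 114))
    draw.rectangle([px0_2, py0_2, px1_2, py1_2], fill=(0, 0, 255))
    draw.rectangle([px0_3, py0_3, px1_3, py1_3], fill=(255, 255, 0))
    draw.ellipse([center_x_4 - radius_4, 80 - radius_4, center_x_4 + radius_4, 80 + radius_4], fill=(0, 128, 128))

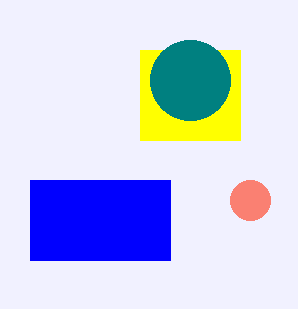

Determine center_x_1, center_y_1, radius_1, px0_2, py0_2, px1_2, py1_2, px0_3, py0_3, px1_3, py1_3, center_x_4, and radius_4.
center_x_1 = 250
center_y_1 = 200
radius_1 = 20
px0_2 = 30
py0_2 = 180
px1_2 = 170
py1_2 = 260
px0_3 = 140
py0_3 = 50
px1_3 = 240
py1_3 = 140
center_x_4 = 190
radius_4 = 40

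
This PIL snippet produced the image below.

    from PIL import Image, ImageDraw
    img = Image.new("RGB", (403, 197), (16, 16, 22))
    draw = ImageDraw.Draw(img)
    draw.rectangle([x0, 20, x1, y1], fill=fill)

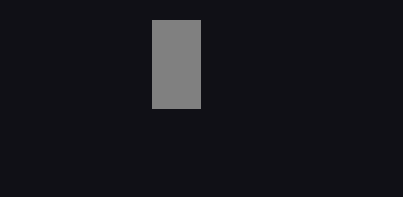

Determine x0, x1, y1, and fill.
x0 = 152, x1 = 200, y1 = 108, fill = 'gray'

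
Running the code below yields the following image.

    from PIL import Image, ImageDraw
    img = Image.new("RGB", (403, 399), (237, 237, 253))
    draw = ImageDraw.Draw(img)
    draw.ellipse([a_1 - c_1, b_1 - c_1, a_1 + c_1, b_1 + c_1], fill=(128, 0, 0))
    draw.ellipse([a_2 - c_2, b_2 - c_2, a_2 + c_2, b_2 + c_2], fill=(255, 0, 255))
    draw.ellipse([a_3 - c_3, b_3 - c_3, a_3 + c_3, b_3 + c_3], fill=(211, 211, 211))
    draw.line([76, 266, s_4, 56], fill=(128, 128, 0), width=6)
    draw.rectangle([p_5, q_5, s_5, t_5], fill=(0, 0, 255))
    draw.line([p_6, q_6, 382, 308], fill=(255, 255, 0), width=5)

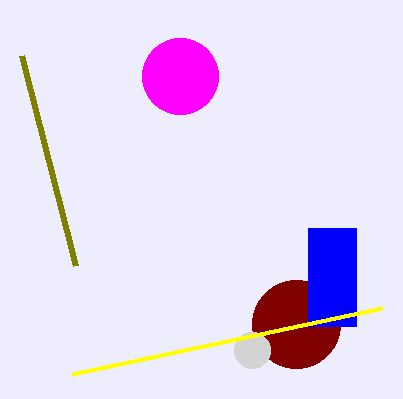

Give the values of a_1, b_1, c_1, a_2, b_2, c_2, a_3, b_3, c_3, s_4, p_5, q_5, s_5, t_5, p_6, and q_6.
a_1 = 296
b_1 = 324
c_1 = 44
a_2 = 180
b_2 = 76
c_2 = 38
a_3 = 252
b_3 = 350
c_3 = 18
s_4 = 22
p_5 = 308
q_5 = 228
s_5 = 356
t_5 = 326
p_6 = 72
q_6 = 374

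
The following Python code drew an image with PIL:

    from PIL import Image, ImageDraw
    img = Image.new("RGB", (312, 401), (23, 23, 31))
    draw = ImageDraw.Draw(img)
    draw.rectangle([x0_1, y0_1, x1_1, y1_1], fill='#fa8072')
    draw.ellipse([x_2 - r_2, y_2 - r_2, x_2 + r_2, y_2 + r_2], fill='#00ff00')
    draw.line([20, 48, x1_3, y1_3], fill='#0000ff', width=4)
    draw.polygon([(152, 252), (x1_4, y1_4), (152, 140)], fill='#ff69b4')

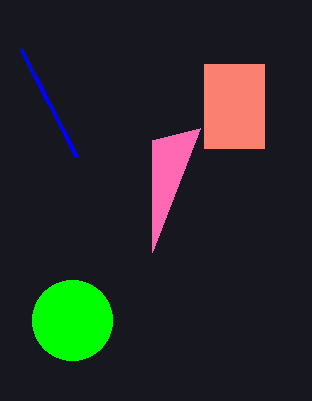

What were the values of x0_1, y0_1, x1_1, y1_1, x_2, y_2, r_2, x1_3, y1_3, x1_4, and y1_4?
x0_1 = 204
y0_1 = 64
x1_1 = 264
y1_1 = 148
x_2 = 72
y_2 = 320
r_2 = 40
x1_3 = 76
y1_3 = 156
x1_4 = 200
y1_4 = 128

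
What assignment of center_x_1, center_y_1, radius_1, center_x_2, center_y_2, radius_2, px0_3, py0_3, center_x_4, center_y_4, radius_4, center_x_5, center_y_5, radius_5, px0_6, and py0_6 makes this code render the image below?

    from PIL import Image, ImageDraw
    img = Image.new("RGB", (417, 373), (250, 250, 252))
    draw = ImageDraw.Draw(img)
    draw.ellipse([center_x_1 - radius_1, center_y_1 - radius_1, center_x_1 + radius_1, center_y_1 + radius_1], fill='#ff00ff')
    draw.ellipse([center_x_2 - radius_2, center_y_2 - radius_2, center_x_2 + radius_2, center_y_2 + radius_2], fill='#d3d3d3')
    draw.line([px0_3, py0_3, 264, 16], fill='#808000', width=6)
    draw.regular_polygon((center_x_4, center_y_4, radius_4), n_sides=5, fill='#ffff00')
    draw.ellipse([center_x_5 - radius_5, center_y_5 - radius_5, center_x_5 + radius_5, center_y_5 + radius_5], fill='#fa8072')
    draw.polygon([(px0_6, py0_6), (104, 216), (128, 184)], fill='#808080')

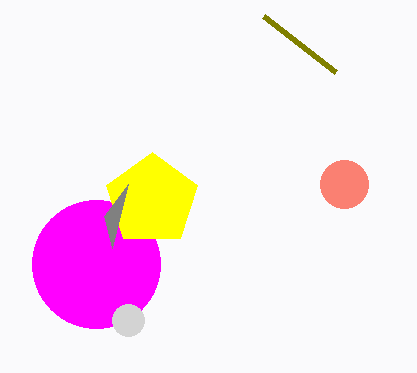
center_x_1 = 96, center_y_1 = 264, radius_1 = 64, center_x_2 = 128, center_y_2 = 320, radius_2 = 16, px0_3 = 336, py0_3 = 72, center_x_4 = 152, center_y_4 = 200, radius_4 = 48, center_x_5 = 344, center_y_5 = 184, radius_5 = 24, px0_6 = 112, py0_6 = 248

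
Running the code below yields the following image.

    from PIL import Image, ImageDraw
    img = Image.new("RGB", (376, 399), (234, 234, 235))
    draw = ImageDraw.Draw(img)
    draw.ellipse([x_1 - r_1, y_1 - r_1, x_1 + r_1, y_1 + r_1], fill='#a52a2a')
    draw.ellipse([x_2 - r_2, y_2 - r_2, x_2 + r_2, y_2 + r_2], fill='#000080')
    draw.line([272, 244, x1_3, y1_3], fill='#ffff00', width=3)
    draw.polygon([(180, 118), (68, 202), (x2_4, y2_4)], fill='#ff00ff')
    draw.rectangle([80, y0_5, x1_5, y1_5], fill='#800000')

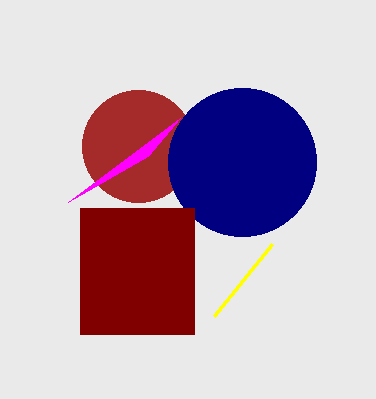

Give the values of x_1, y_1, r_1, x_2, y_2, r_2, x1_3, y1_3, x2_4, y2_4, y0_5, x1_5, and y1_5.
x_1 = 138
y_1 = 146
r_1 = 56
x_2 = 242
y_2 = 162
r_2 = 74
x1_3 = 214
y1_3 = 316
x2_4 = 148
y2_4 = 156
y0_5 = 208
x1_5 = 194
y1_5 = 334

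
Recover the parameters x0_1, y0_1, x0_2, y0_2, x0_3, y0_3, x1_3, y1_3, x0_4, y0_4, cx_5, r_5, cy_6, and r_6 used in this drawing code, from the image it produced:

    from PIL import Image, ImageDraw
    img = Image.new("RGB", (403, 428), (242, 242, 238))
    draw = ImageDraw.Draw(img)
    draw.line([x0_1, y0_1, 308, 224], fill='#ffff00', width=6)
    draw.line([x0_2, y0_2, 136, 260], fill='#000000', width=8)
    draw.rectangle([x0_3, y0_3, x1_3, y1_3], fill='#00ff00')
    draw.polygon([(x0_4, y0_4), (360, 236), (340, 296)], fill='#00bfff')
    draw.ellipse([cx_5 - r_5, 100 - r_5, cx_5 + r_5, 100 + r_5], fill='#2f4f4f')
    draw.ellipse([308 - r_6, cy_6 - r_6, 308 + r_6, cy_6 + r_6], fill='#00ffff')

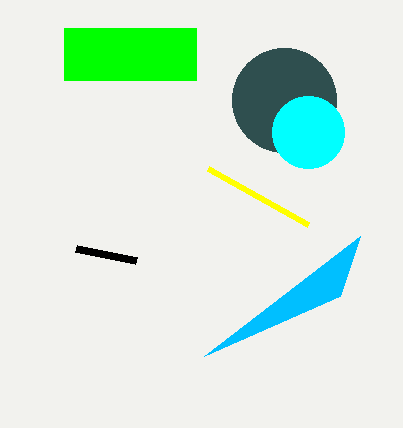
x0_1 = 208
y0_1 = 168
x0_2 = 76
y0_2 = 248
x0_3 = 64
y0_3 = 28
x1_3 = 196
y1_3 = 80
x0_4 = 204
y0_4 = 356
cx_5 = 284
r_5 = 52
cy_6 = 132
r_6 = 36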